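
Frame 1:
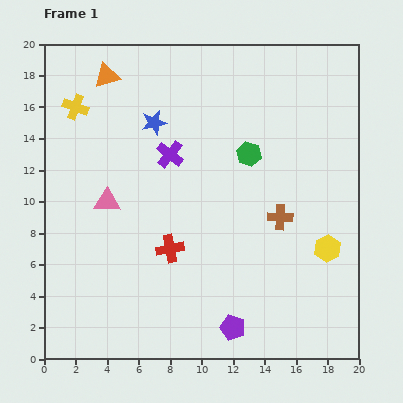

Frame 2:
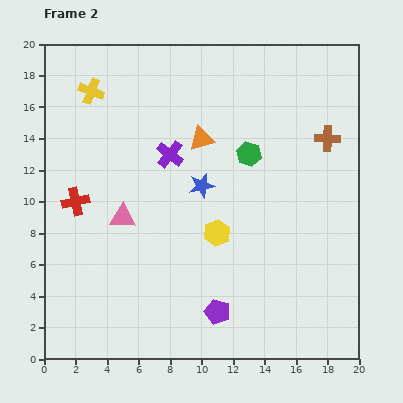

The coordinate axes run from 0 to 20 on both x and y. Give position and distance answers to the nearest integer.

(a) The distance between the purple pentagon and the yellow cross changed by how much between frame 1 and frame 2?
-1

Distance in frame 1: 17. Distance in frame 2: 16.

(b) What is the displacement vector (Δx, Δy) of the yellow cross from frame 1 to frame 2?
(1, 1)

The yellow cross was at (2, 16) in frame 1 and (3, 17) in frame 2.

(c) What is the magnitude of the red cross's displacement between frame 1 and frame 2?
7

The red cross moved from (8, 7) to (2, 10), a distance of √(6² + 3²) ≈ 7.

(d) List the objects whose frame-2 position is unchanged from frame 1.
the purple cross, the green hexagon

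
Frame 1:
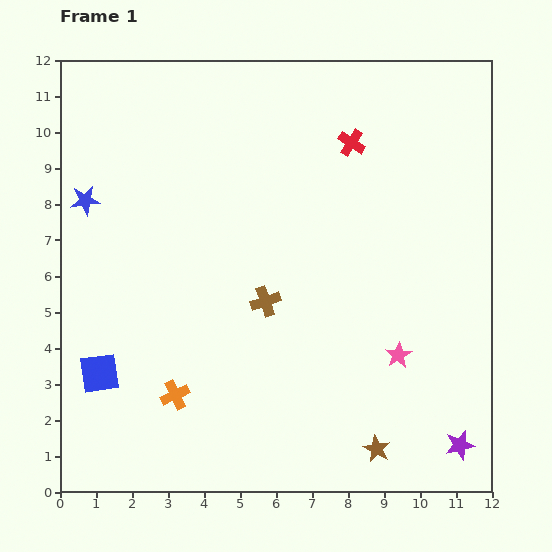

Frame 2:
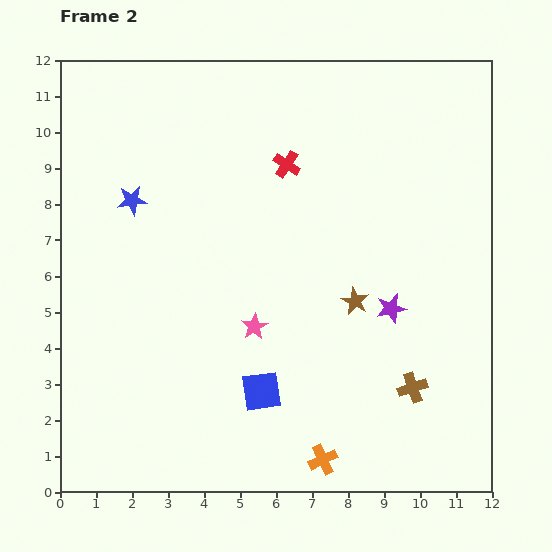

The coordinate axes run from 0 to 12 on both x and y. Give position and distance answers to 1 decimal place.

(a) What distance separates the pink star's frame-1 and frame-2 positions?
4.1

The pink star moved from (9.4, 3.8) to (5.4, 4.6), a distance of √(4.0² + 0.8²) ≈ 4.1.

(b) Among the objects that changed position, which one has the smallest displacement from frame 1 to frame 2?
the blue star

(moved 1.3)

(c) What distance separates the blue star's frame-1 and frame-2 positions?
1.3

The blue star moved from (0.7, 8.1) to (2.0, 8.1), a distance of √(1.3² + 0.0²) ≈ 1.3.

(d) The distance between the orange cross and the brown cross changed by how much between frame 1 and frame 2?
-0.4

Distance in frame 1: 3.6. Distance in frame 2: 3.2.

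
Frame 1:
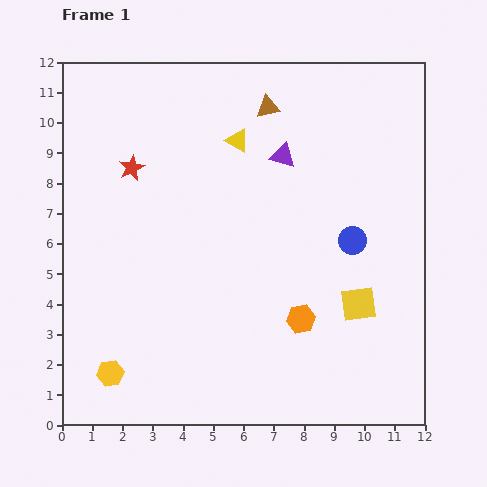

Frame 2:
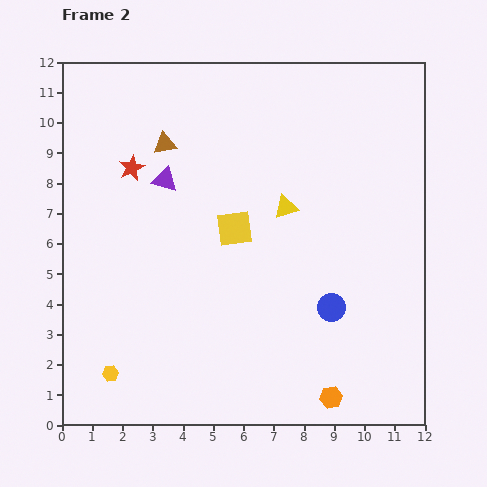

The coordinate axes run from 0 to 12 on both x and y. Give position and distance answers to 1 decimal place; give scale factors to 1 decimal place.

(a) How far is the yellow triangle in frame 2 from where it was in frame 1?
2.7

The yellow triangle moved from (5.8, 9.4) to (7.4, 7.2), a distance of √(1.6² + 2.2²) ≈ 2.7.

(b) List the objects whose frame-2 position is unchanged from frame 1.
the yellow hexagon, the red star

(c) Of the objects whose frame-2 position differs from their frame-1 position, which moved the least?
the blue circle

(moved 2.3)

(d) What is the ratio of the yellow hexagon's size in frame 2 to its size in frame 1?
0.6×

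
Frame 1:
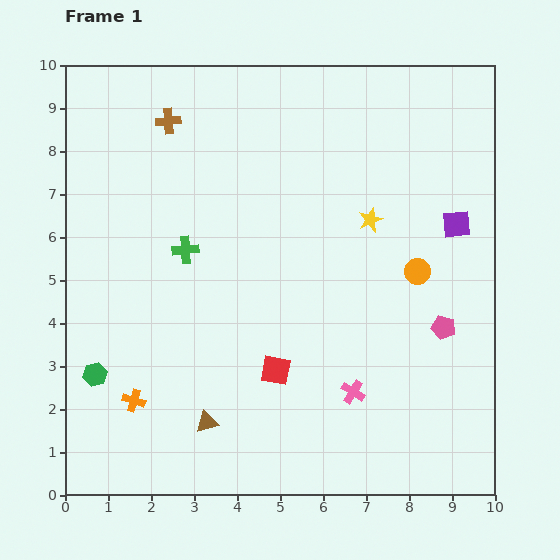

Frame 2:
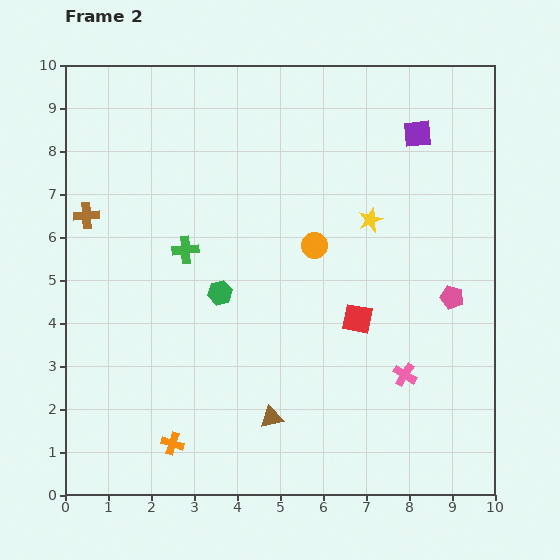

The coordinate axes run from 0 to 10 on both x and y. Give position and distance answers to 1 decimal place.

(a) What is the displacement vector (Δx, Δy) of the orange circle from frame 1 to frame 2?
(-2.4, 0.6)

The orange circle was at (8.2, 5.2) in frame 1 and (5.8, 5.8) in frame 2.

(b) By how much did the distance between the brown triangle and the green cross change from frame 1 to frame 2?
+0.4

Distance in frame 1: 4.0. Distance in frame 2: 4.4.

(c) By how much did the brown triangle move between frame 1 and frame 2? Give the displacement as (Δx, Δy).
(1.5, 0.1)

The brown triangle was at (3.3, 1.7) in frame 1 and (4.8, 1.8) in frame 2.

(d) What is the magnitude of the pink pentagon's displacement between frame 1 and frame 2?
0.7

The pink pentagon moved from (8.8, 3.9) to (9.0, 4.6), a distance of √(0.2² + 0.7²) ≈ 0.7.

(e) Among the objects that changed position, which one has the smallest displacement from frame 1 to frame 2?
the pink pentagon

(moved 0.7)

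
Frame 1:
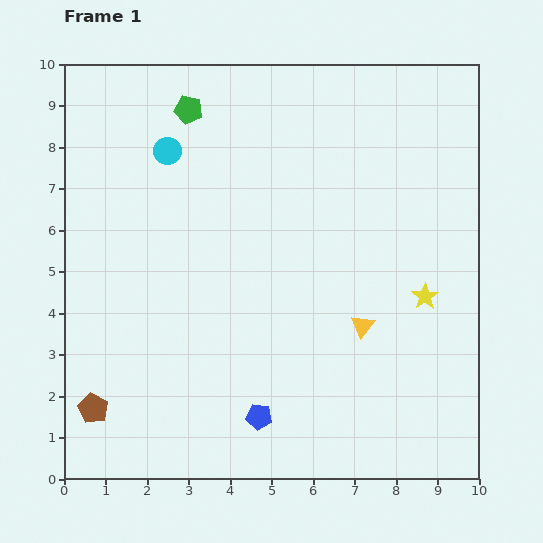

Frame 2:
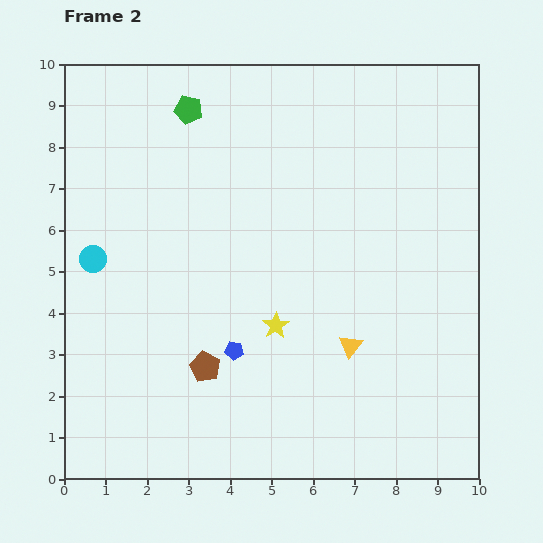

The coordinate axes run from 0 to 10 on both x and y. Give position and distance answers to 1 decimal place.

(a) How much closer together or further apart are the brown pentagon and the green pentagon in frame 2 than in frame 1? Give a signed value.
-1.4

Distance in frame 1: 7.6. Distance in frame 2: 6.2.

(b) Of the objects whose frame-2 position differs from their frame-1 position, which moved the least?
the yellow triangle

(moved 0.6)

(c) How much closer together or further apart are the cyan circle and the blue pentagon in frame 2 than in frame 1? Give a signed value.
-2.8

Distance in frame 1: 6.8. Distance in frame 2: 4.0.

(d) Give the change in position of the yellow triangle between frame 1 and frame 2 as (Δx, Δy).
(-0.3, -0.5)

The yellow triangle was at (7.2, 3.7) in frame 1 and (6.9, 3.2) in frame 2.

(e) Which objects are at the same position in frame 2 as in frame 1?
the green pentagon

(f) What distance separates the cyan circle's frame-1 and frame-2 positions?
3.2

The cyan circle moved from (2.5, 7.9) to (0.7, 5.3), a distance of √(1.8² + 2.6²) ≈ 3.2.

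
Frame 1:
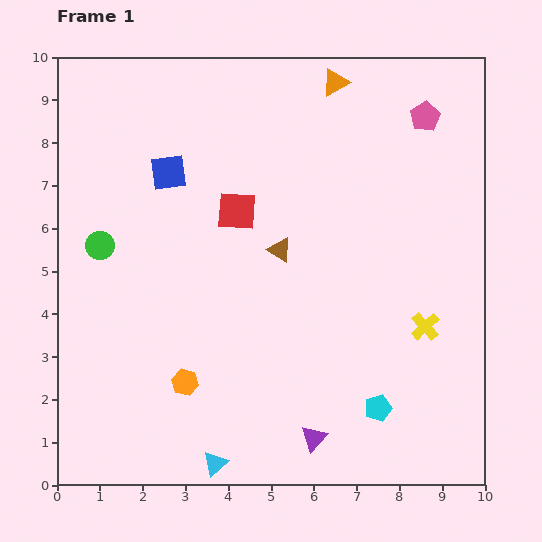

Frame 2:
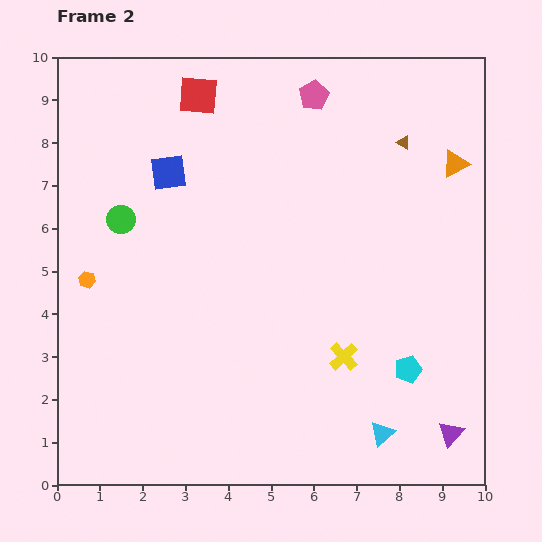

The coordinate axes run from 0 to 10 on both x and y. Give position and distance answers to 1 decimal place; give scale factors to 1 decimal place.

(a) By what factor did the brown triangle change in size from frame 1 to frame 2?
0.6×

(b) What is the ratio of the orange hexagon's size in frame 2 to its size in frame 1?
0.6×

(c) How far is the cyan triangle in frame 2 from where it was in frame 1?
4.0

The cyan triangle moved from (3.7, 0.5) to (7.6, 1.2), a distance of √(3.9² + 0.7²) ≈ 4.0.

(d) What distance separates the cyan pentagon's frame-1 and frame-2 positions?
1.1

The cyan pentagon moved from (7.5, 1.8) to (8.2, 2.7), a distance of √(0.7² + 0.9²) ≈ 1.1.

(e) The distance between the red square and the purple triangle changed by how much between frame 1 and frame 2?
+4.3

Distance in frame 1: 5.6. Distance in frame 2: 9.9.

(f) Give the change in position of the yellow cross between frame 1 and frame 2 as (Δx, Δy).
(-1.9, -0.7)

The yellow cross was at (8.6, 3.7) in frame 1 and (6.7, 3.0) in frame 2.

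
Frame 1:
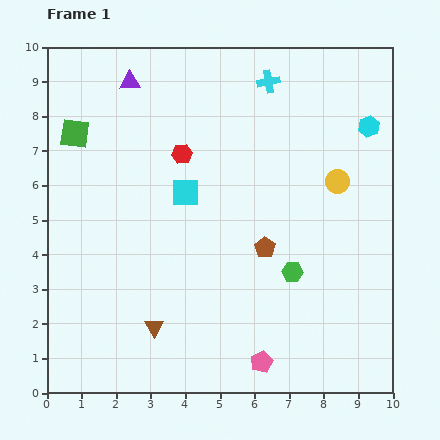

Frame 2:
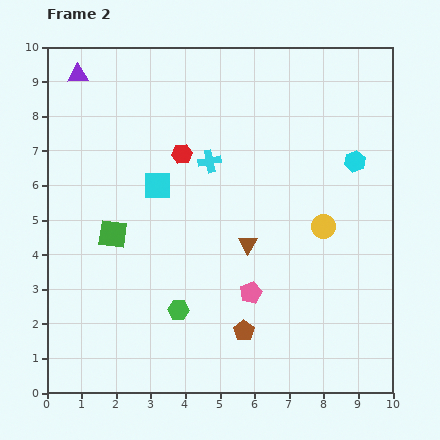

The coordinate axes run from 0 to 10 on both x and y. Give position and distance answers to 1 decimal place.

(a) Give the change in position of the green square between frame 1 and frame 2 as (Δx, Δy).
(1.1, -2.9)

The green square was at (0.8, 7.5) in frame 1 and (1.9, 4.6) in frame 2.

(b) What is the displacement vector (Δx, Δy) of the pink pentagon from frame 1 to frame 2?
(-0.3, 2.0)

The pink pentagon was at (6.2, 0.9) in frame 1 and (5.9, 2.9) in frame 2.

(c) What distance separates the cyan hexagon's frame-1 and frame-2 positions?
1.1

The cyan hexagon moved from (9.3, 7.7) to (8.9, 6.7), a distance of √(0.4² + 1.0²) ≈ 1.1.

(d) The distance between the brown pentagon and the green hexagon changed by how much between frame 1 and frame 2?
+0.9

Distance in frame 1: 1.1. Distance in frame 2: 2.0.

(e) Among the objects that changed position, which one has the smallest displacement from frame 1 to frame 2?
the cyan square

(moved 0.8)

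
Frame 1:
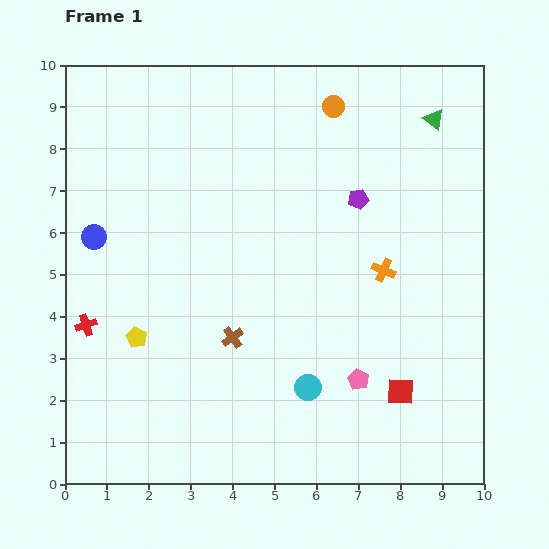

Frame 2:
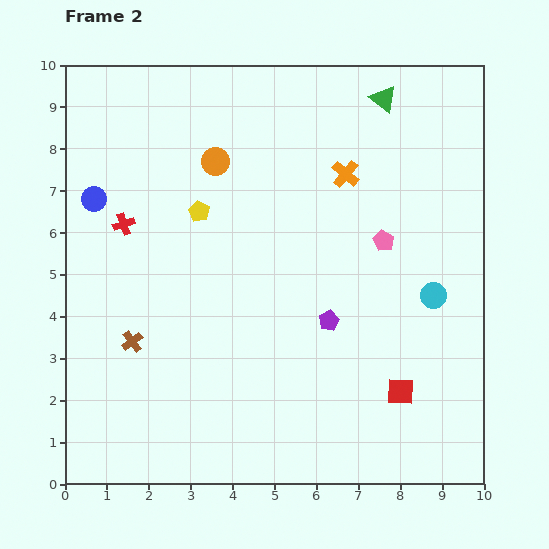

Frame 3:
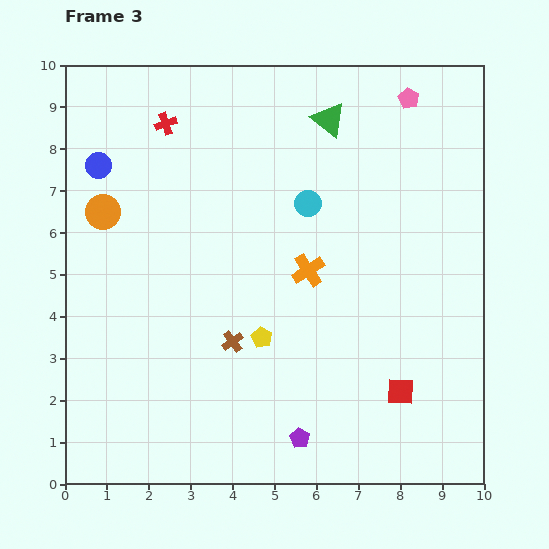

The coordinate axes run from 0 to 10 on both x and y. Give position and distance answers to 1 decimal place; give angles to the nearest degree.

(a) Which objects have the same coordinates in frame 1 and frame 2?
the red square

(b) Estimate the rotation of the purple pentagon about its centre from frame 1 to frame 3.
30° counter-clockwise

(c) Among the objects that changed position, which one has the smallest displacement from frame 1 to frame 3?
the brown cross

(moved 0.1)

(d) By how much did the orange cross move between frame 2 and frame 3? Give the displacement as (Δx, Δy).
(-0.9, -2.3)

The orange cross was at (6.7, 7.4) in frame 2 and (5.8, 5.1) in frame 3.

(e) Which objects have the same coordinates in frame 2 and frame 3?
the red square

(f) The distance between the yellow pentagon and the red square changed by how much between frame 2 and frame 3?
-2.9

Distance in frame 2: 6.4. Distance in frame 3: 3.5.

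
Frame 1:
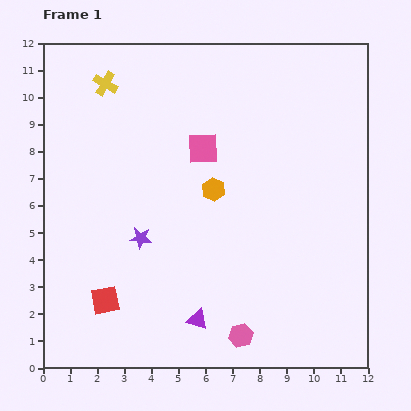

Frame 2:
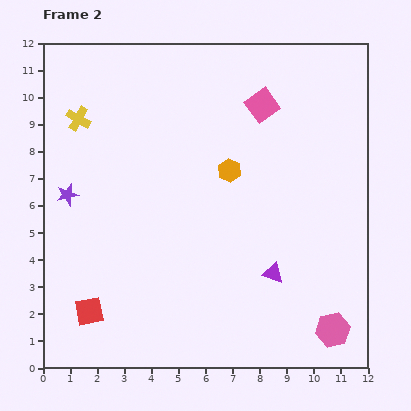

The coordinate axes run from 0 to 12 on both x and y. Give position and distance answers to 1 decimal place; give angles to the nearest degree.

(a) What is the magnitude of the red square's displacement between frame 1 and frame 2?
0.7

The red square moved from (2.3, 2.5) to (1.7, 2.1), a distance of √(0.6² + 0.4²) ≈ 0.7.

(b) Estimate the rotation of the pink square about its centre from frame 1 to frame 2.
33° counter-clockwise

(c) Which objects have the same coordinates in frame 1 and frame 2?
none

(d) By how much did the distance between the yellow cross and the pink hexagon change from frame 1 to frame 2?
+1.6

Distance in frame 1: 10.6. Distance in frame 2: 12.2.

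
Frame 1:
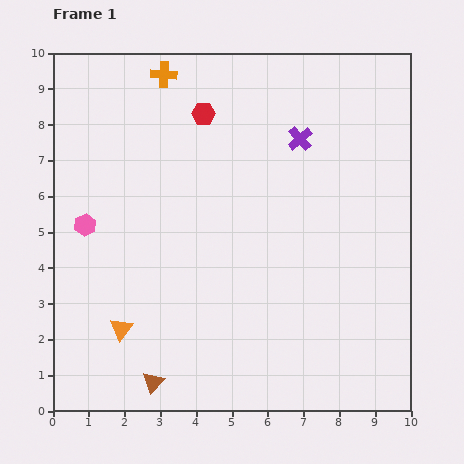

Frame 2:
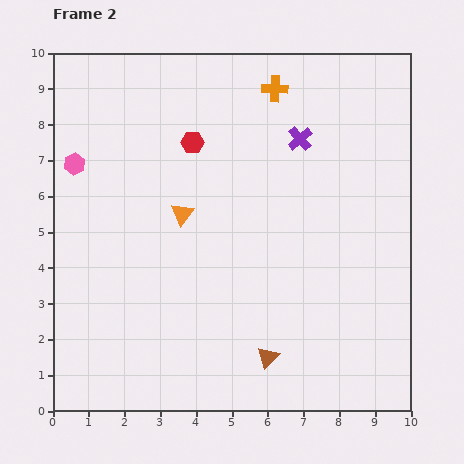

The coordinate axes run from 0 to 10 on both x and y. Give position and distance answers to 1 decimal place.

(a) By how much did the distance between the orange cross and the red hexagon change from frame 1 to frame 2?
+1.1

Distance in frame 1: 1.6. Distance in frame 2: 2.7.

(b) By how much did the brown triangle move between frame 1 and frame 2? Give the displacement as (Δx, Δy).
(3.2, 0.7)

The brown triangle was at (2.8, 0.8) in frame 1 and (6.0, 1.5) in frame 2.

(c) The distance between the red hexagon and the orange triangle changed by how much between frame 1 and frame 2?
-4.4

Distance in frame 1: 6.4. Distance in frame 2: 2.0.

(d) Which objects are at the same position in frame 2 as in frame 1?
the purple cross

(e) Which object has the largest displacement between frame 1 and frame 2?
the orange triangle

(moved 3.6; next 3.3)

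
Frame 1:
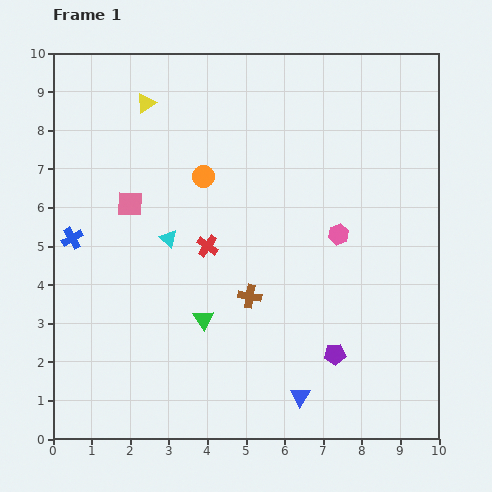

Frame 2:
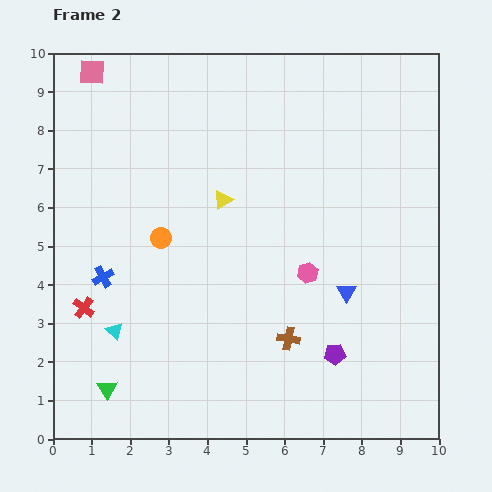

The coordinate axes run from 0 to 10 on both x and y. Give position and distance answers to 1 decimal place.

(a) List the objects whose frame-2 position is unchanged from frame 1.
the purple pentagon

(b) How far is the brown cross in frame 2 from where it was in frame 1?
1.5

The brown cross moved from (5.1, 3.7) to (6.1, 2.6), a distance of √(1.0² + 1.1²) ≈ 1.5.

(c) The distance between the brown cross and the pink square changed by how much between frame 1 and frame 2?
+4.7

Distance in frame 1: 3.9. Distance in frame 2: 8.6.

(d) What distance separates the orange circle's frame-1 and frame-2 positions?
1.9

The orange circle moved from (3.9, 6.8) to (2.8, 5.2), a distance of √(1.1² + 1.6²) ≈ 1.9.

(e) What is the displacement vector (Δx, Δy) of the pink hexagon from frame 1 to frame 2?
(-0.8, -1.0)

The pink hexagon was at (7.4, 5.3) in frame 1 and (6.6, 4.3) in frame 2.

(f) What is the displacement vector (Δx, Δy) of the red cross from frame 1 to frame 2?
(-3.2, -1.6)

The red cross was at (4.0, 5.0) in frame 1 and (0.8, 3.4) in frame 2.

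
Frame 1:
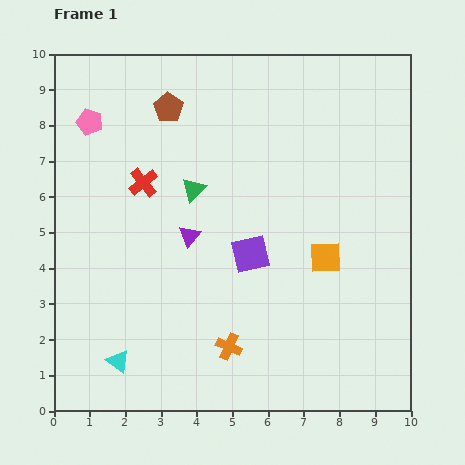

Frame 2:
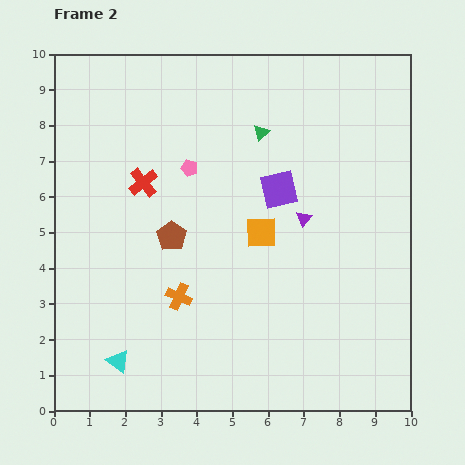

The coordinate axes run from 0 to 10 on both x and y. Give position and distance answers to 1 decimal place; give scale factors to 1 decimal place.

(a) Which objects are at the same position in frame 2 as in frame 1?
the cyan triangle, the red cross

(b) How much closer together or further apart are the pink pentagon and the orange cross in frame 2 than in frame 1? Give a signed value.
-3.8

Distance in frame 1: 7.4. Distance in frame 2: 3.6.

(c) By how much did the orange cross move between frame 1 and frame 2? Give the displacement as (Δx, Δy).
(-1.4, 1.4)

The orange cross was at (4.9, 1.8) in frame 1 and (3.5, 3.2) in frame 2.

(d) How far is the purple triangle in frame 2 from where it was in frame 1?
3.2

The purple triangle moved from (3.8, 4.9) to (7.0, 5.4), a distance of √(3.2² + 0.5²) ≈ 3.2.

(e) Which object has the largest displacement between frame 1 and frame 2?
the brown pentagon

(moved 3.6; next 3.2)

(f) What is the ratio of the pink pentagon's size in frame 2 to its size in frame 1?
0.6×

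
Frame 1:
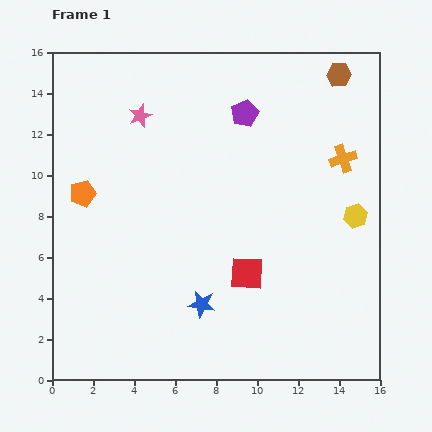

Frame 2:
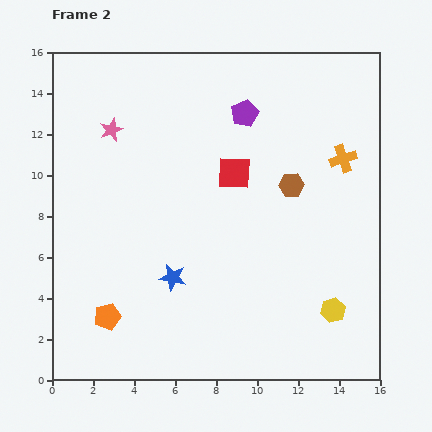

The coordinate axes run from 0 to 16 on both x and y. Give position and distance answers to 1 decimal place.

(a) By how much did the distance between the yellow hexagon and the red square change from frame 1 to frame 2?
+2.2

Distance in frame 1: 6.0. Distance in frame 2: 8.2.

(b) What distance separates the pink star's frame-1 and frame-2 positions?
1.6

The pink star moved from (4.3, 12.9) to (2.9, 12.2), a distance of √(1.4² + 0.7²) ≈ 1.6.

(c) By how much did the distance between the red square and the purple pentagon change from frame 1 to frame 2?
-4.9

Distance in frame 1: 7.8. Distance in frame 2: 2.9.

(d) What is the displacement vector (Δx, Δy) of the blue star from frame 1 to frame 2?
(-1.4, 1.3)

The blue star was at (7.3, 3.7) in frame 1 and (5.9, 5.0) in frame 2.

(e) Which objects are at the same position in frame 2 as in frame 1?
the orange cross, the purple pentagon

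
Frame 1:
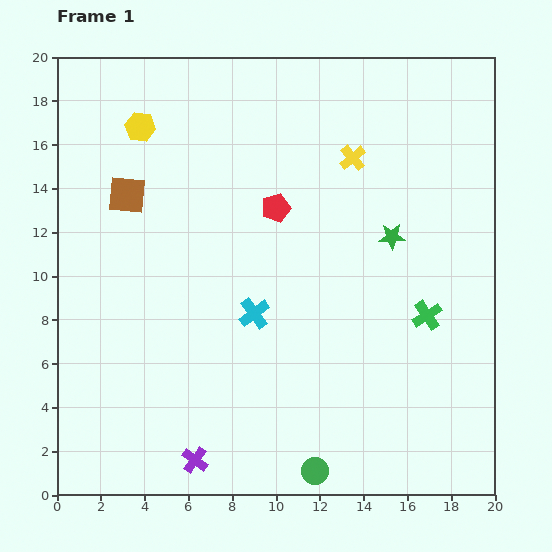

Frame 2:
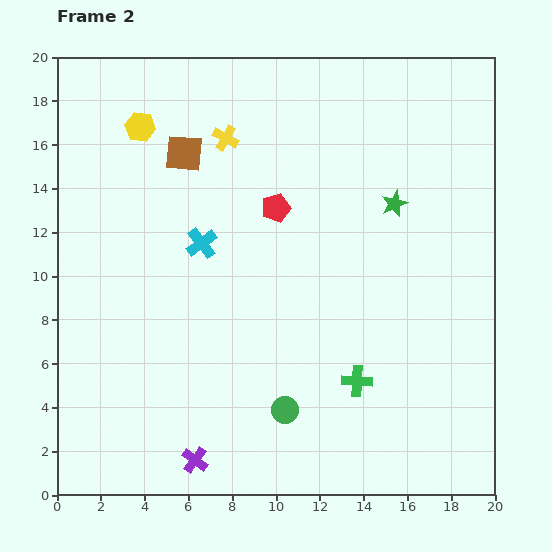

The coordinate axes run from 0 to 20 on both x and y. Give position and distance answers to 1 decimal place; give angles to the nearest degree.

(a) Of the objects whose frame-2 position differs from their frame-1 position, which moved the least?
the green star

(moved 1.5)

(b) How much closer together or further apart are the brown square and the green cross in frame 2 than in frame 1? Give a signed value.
-1.7

Distance in frame 1: 14.8. Distance in frame 2: 13.1.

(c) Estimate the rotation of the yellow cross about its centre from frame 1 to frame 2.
21° counter-clockwise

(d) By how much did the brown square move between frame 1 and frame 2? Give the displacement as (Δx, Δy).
(2.6, 1.9)

The brown square was at (3.2, 13.7) in frame 1 and (5.8, 15.6) in frame 2.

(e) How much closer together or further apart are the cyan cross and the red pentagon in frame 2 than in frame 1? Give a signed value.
-1.1

Distance in frame 1: 4.9. Distance in frame 2: 3.8.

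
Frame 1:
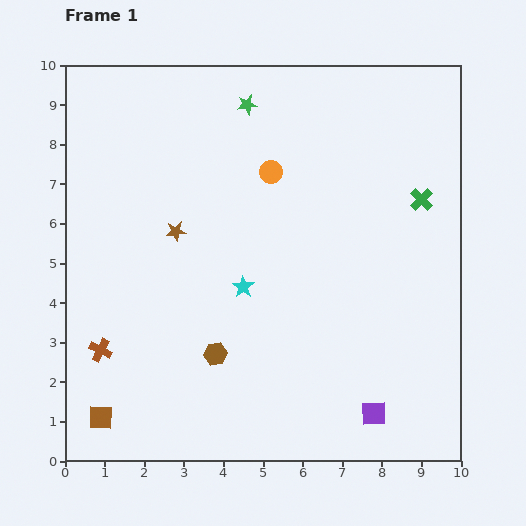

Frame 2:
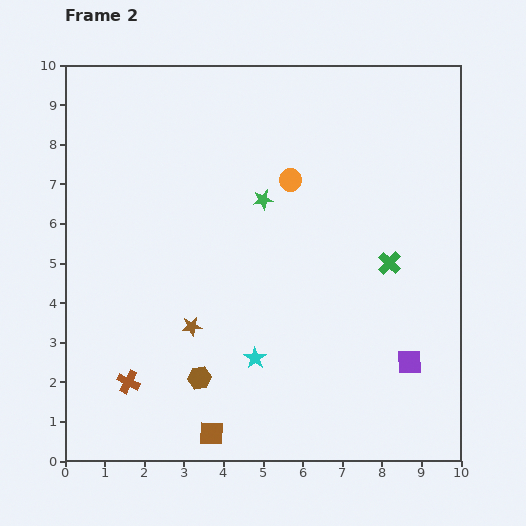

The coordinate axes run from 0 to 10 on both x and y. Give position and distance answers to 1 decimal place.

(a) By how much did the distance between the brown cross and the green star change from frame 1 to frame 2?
-1.5

Distance in frame 1: 7.2. Distance in frame 2: 5.7.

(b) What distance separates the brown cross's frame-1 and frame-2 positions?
1.1

The brown cross moved from (0.9, 2.8) to (1.6, 2.0), a distance of √(0.7² + 0.8²) ≈ 1.1.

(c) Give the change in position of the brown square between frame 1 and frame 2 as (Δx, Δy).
(2.8, -0.4)

The brown square was at (0.9, 1.1) in frame 1 and (3.7, 0.7) in frame 2.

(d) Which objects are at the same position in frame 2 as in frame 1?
none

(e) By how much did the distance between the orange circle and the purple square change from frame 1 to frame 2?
-1.1

Distance in frame 1: 6.6. Distance in frame 2: 5.5.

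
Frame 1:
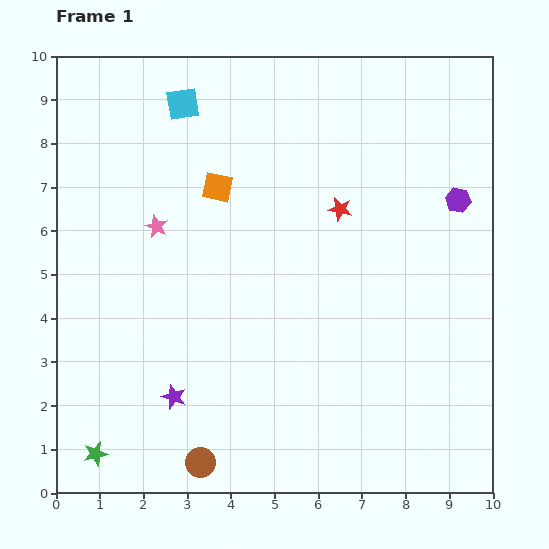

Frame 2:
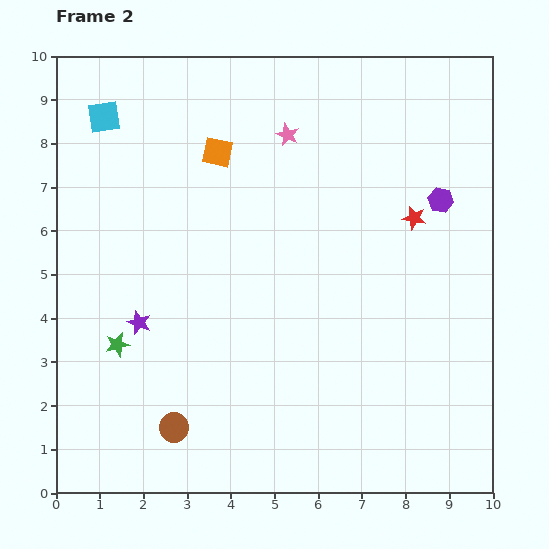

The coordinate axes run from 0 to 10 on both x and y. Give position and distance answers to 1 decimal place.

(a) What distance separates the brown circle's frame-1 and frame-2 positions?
1.0

The brown circle moved from (3.3, 0.7) to (2.7, 1.5), a distance of √(0.6² + 0.8²) ≈ 1.0.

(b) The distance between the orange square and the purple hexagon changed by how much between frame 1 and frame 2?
-0.3

Distance in frame 1: 5.5. Distance in frame 2: 5.2.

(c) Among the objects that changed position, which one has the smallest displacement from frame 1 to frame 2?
the purple hexagon

(moved 0.4)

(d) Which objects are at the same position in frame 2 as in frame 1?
none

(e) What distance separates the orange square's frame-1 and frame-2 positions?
0.8

The orange square moved from (3.7, 7.0) to (3.7, 7.8), a distance of √(0.0² + 0.8²) ≈ 0.8.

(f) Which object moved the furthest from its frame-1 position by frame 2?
the pink star

(moved 3.7; next 2.5)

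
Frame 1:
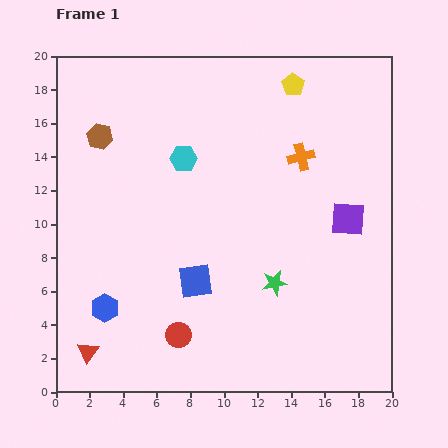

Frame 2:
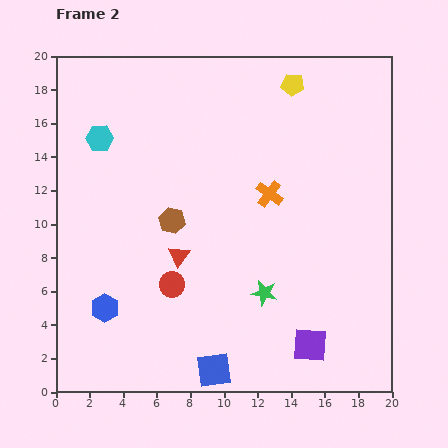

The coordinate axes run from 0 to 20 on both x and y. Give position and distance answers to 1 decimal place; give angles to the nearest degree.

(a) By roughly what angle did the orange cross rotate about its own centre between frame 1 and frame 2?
40° counter-clockwise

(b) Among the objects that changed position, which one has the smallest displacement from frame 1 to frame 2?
the green star

(moved 0.8)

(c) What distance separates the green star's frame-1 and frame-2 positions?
0.8

The green star moved from (13.0, 6.5) to (12.4, 5.9), a distance of √(0.6² + 0.6²) ≈ 0.8.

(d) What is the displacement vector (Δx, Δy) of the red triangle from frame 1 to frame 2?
(5.4, 5.7)

The red triangle was at (1.9, 2.4) in frame 1 and (7.3, 8.1) in frame 2.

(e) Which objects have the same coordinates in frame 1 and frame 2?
the blue hexagon, the yellow pentagon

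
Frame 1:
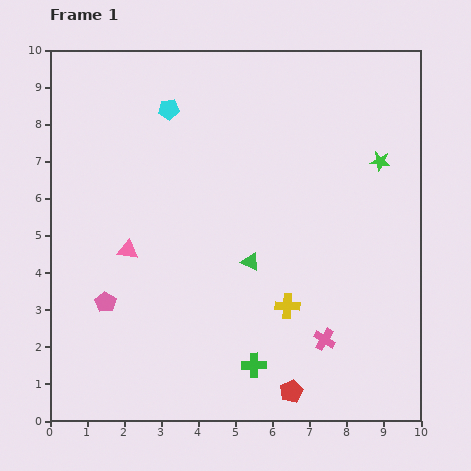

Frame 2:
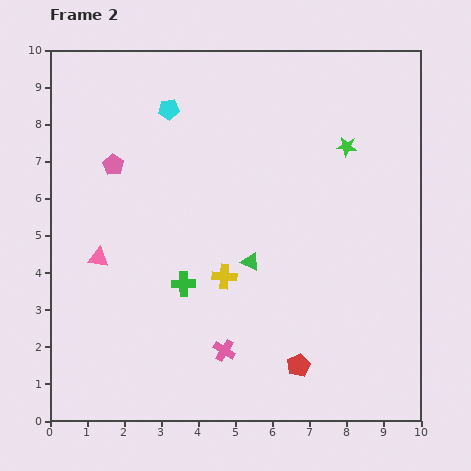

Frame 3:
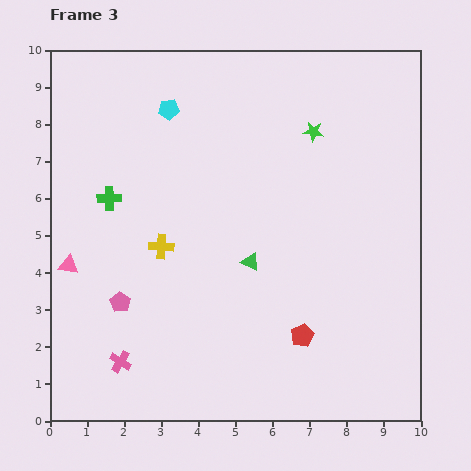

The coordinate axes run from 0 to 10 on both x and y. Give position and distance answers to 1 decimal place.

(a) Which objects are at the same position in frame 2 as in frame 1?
the green triangle, the cyan pentagon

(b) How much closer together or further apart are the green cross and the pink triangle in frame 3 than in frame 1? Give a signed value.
-2.5

Distance in frame 1: 4.6. Distance in frame 3: 2.1.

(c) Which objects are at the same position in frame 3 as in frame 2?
the green triangle, the cyan pentagon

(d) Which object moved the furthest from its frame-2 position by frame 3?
the pink pentagon

(moved 3.7; next 3.0)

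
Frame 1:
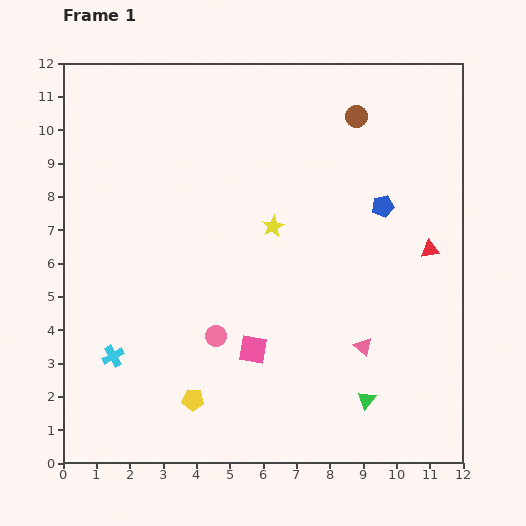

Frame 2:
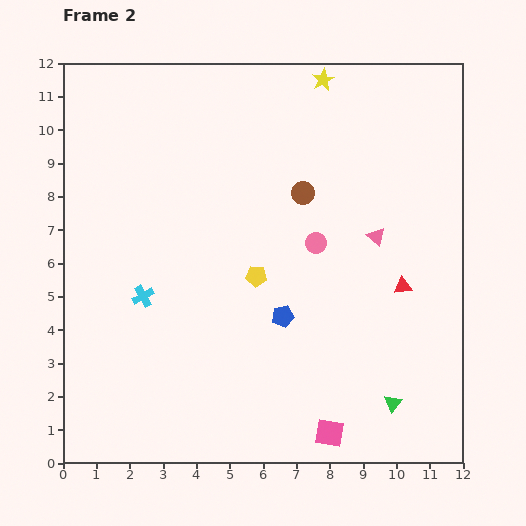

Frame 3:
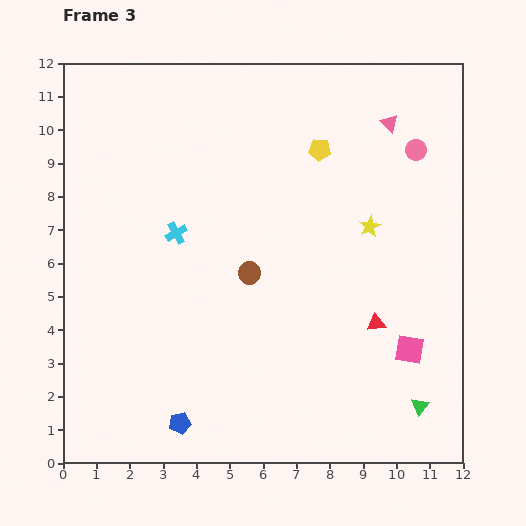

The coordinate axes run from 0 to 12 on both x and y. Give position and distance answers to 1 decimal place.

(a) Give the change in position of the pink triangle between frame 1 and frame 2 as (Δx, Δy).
(0.4, 3.3)

The pink triangle was at (9.0, 3.5) in frame 1 and (9.4, 6.8) in frame 2.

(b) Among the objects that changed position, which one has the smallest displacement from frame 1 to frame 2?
the green triangle

(moved 0.8)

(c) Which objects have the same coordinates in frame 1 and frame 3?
none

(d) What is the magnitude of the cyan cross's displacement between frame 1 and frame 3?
4.2

The cyan cross moved from (1.5, 3.2) to (3.4, 6.9), a distance of √(1.9² + 3.7²) ≈ 4.2.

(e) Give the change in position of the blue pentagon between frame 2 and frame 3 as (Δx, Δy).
(-3.1, -3.2)

The blue pentagon was at (6.6, 4.4) in frame 2 and (3.5, 1.2) in frame 3.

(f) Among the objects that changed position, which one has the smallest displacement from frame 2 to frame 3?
the green triangle

(moved 0.8)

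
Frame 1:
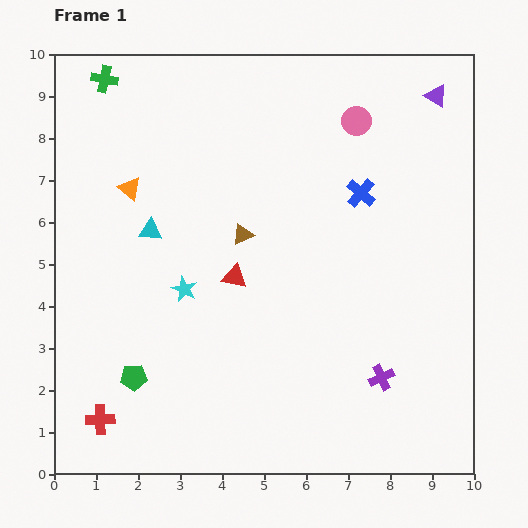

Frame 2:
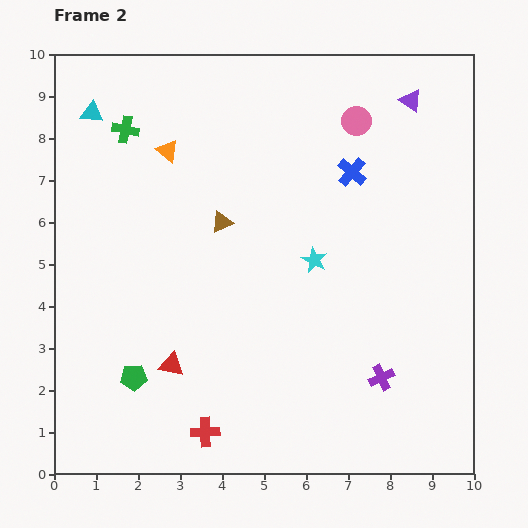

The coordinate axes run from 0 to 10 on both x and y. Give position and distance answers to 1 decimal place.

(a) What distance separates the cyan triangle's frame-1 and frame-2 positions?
3.1

The cyan triangle moved from (2.3, 5.8) to (0.9, 8.6), a distance of √(1.4² + 2.8²) ≈ 3.1.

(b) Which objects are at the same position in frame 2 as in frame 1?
the purple cross, the green pentagon, the pink circle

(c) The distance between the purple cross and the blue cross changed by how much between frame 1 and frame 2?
+0.5

Distance in frame 1: 4.4. Distance in frame 2: 4.9.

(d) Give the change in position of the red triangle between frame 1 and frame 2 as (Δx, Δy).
(-1.5, -2.1)

The red triangle was at (4.3, 4.7) in frame 1 and (2.8, 2.6) in frame 2.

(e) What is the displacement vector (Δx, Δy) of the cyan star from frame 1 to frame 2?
(3.1, 0.7)

The cyan star was at (3.1, 4.4) in frame 1 and (6.2, 5.1) in frame 2.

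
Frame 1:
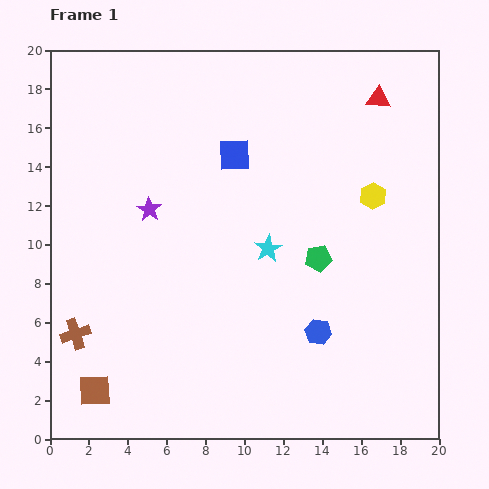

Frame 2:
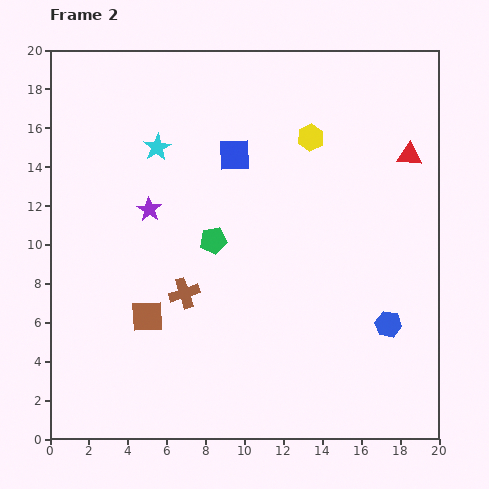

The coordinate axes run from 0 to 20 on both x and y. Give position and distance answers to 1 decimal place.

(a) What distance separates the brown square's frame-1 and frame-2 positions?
4.7

The brown square moved from (2.3, 2.5) to (5.0, 6.3), a distance of √(2.7² + 3.8²) ≈ 4.7.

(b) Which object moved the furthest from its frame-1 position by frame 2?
the cyan star

(moved 7.7; next 6.0)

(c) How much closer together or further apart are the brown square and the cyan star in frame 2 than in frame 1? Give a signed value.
-2.8

Distance in frame 1: 11.5. Distance in frame 2: 8.7.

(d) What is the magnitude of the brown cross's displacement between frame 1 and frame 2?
6.0

The brown cross moved from (1.3, 5.4) to (6.9, 7.5), a distance of √(5.6² + 2.1²) ≈ 6.0.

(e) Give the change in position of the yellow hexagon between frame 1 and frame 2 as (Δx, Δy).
(-3.2, 3.0)

The yellow hexagon was at (16.6, 12.5) in frame 1 and (13.4, 15.5) in frame 2.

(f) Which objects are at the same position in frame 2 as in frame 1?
the blue square, the purple star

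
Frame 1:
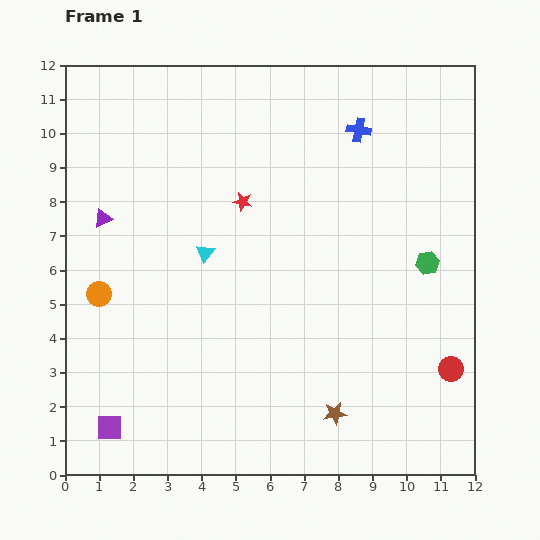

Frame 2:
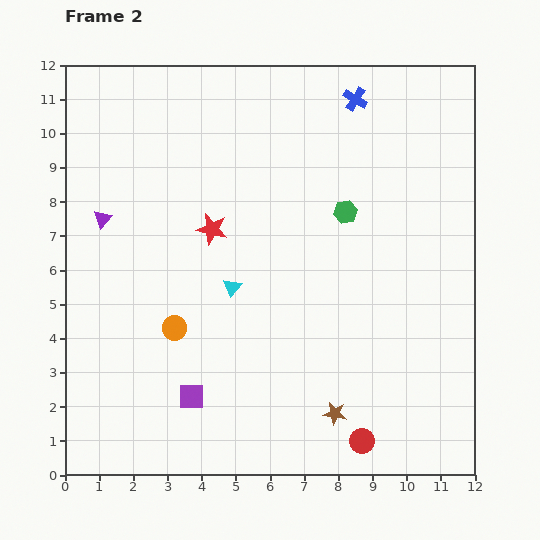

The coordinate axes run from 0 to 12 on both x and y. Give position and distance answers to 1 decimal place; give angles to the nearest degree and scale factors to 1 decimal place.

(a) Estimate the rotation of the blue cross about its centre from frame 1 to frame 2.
21° clockwise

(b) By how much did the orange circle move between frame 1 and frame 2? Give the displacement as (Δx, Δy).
(2.2, -1.0)

The orange circle was at (1.0, 5.3) in frame 1 and (3.2, 4.3) in frame 2.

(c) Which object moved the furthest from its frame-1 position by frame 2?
the red circle

(moved 3.3; next 2.8)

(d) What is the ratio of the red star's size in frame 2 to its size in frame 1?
1.6×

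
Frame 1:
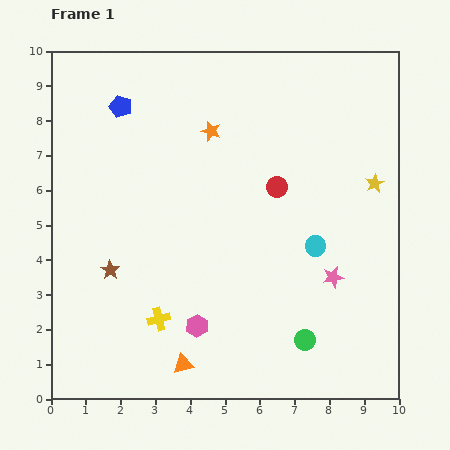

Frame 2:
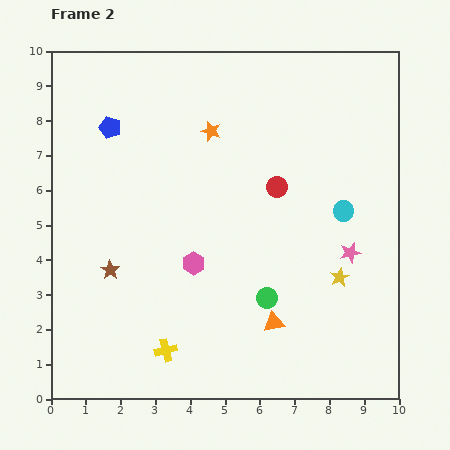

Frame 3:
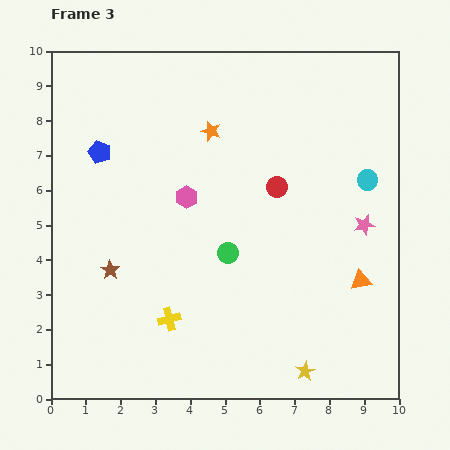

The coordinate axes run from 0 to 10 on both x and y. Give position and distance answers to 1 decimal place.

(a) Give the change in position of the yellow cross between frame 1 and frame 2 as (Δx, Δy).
(0.2, -0.9)

The yellow cross was at (3.1, 2.3) in frame 1 and (3.3, 1.4) in frame 2.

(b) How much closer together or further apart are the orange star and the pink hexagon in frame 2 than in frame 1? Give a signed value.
-1.8

Distance in frame 1: 5.6. Distance in frame 2: 3.8.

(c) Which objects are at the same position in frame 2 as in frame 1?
the orange star, the red circle, the brown star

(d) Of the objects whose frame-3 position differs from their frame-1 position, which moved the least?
the yellow cross

(moved 0.3)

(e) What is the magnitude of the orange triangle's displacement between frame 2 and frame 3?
2.8

The orange triangle moved from (6.4, 2.2) to (8.9, 3.4), a distance of √(2.5² + 1.2²) ≈ 2.8.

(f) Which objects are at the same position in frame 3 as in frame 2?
the orange star, the red circle, the brown star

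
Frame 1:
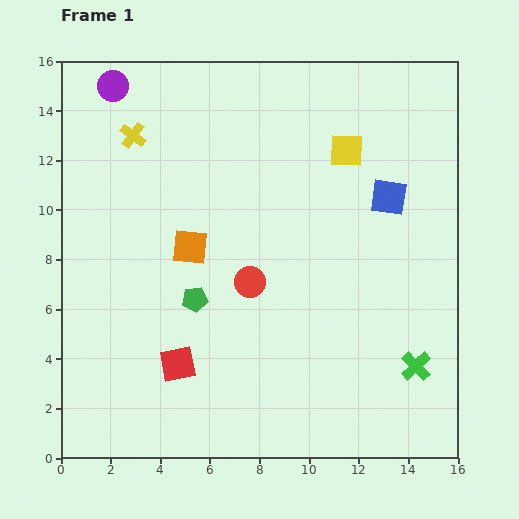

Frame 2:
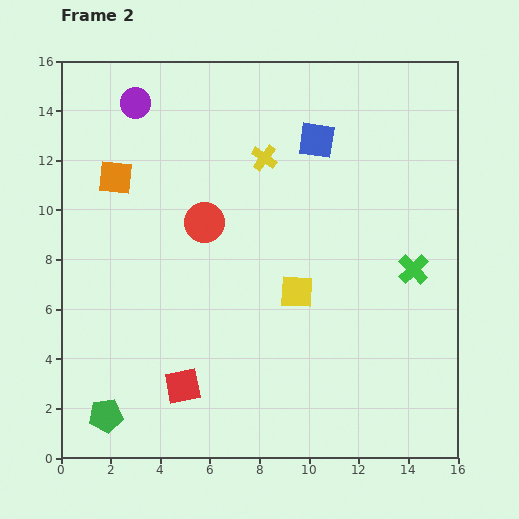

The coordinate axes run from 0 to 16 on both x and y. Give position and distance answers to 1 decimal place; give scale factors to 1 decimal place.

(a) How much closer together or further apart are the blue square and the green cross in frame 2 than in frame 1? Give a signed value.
-0.4

Distance in frame 1: 6.9. Distance in frame 2: 6.5.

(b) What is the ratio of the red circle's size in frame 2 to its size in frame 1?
1.3×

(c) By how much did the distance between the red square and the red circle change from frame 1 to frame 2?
+2.3

Distance in frame 1: 4.4. Distance in frame 2: 6.7.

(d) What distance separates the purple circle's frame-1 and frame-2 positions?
1.1

The purple circle moved from (2.1, 15.0) to (3.0, 14.3), a distance of √(0.9² + 0.7²) ≈ 1.1.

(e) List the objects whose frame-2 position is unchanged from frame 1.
none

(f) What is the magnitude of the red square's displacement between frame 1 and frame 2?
0.9

The red square moved from (4.7, 3.8) to (4.9, 2.9), a distance of √(0.2² + 0.9²) ≈ 0.9.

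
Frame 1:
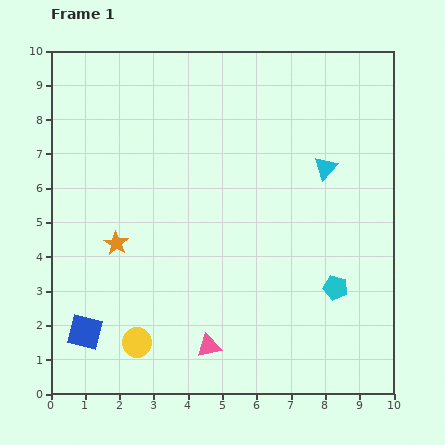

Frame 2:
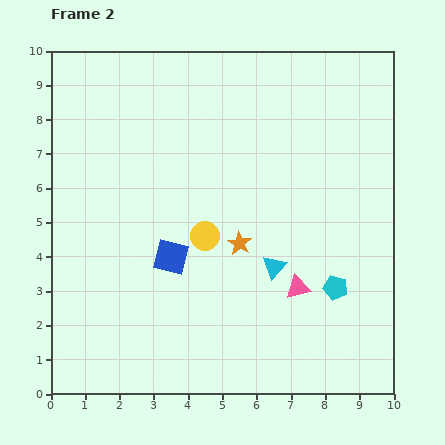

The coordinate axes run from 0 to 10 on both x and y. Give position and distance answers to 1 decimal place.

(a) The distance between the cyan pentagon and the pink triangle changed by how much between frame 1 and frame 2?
-3.0

Distance in frame 1: 4.1. Distance in frame 2: 1.1.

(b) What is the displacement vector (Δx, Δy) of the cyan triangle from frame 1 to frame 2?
(-1.5, -2.9)

The cyan triangle was at (8.0, 6.6) in frame 1 and (6.5, 3.7) in frame 2.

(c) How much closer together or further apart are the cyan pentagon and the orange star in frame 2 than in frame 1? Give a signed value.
-3.4

Distance in frame 1: 6.5. Distance in frame 2: 3.1.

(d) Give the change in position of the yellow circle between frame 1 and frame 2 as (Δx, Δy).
(2.0, 3.1)

The yellow circle was at (2.5, 1.5) in frame 1 and (4.5, 4.6) in frame 2.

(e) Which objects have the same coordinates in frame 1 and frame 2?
the cyan pentagon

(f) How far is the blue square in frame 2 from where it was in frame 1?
3.3

The blue square moved from (1.0, 1.8) to (3.5, 4.0), a distance of √(2.5² + 2.2²) ≈ 3.3.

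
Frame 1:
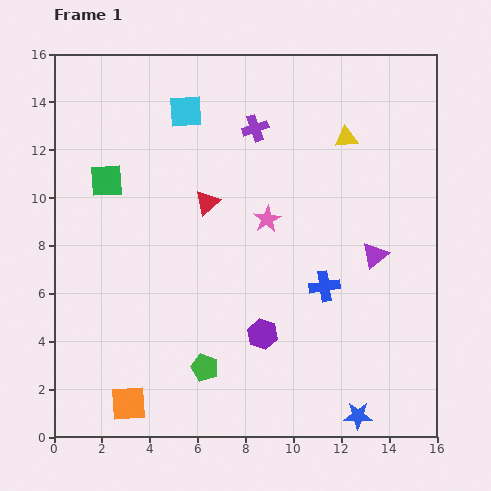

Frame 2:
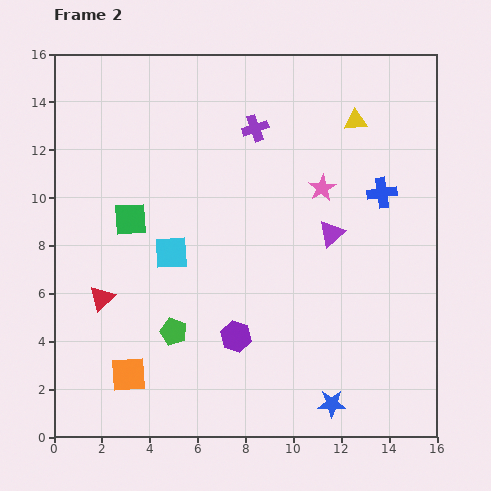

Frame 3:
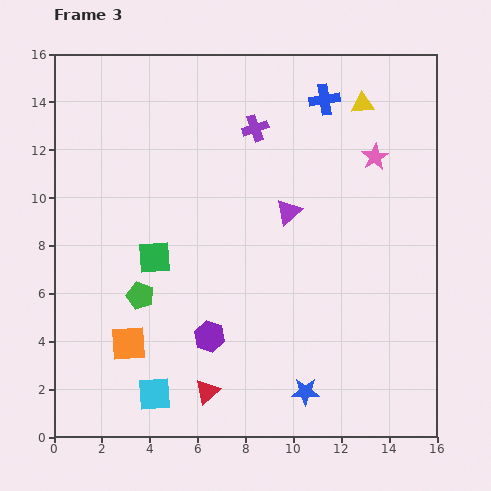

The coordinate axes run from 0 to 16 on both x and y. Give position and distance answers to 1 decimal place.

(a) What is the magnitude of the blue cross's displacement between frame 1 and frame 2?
4.6

The blue cross moved from (11.3, 6.3) to (13.7, 10.2), a distance of √(2.4² + 3.9²) ≈ 4.6.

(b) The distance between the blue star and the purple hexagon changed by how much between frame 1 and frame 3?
-0.6

Distance in frame 1: 5.2. Distance in frame 3: 4.6.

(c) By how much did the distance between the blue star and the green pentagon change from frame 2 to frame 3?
+0.8

Distance in frame 2: 7.2. Distance in frame 3: 8.0.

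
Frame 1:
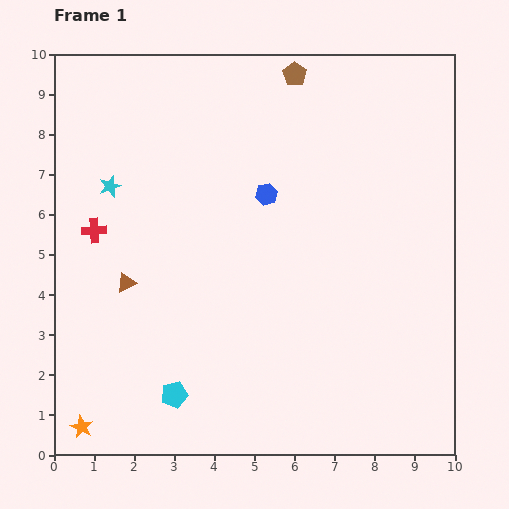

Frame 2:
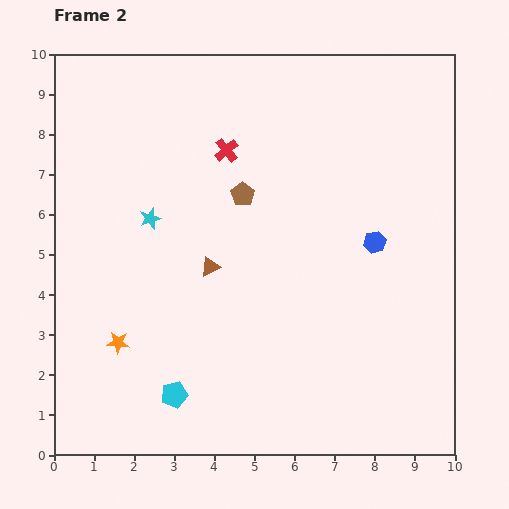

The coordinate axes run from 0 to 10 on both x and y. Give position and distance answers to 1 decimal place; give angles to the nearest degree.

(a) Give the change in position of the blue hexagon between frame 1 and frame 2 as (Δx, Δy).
(2.7, -1.2)

The blue hexagon was at (5.3, 6.5) in frame 1 and (8.0, 5.3) in frame 2.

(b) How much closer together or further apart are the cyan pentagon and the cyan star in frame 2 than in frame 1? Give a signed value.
-1.0

Distance in frame 1: 5.4. Distance in frame 2: 4.4.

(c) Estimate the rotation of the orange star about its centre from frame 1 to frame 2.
21° counter-clockwise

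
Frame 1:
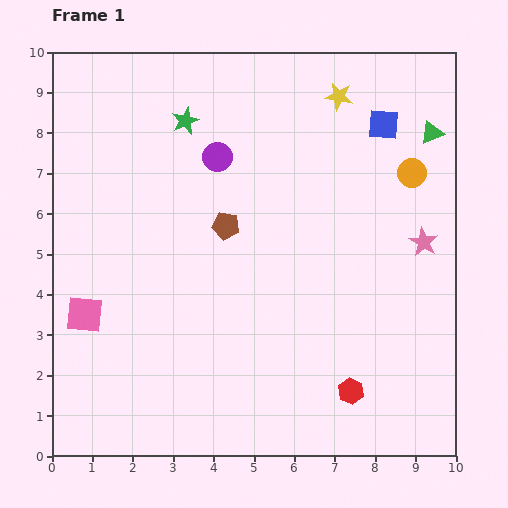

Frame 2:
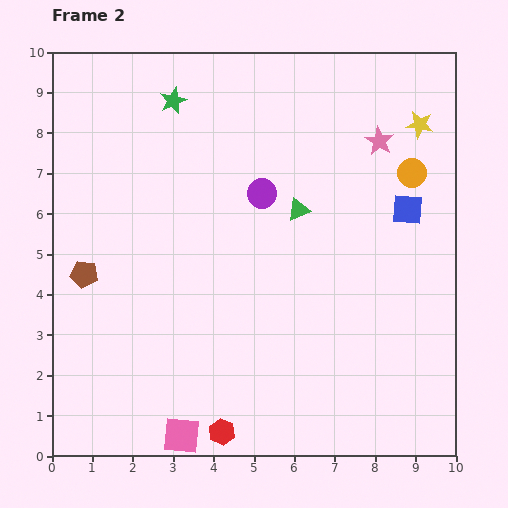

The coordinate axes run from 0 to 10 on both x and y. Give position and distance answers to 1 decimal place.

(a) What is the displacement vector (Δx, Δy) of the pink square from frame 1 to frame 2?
(2.4, -3.0)

The pink square was at (0.8, 3.5) in frame 1 and (3.2, 0.5) in frame 2.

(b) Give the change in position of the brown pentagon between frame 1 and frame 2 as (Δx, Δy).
(-3.5, -1.2)

The brown pentagon was at (4.3, 5.7) in frame 1 and (0.8, 4.5) in frame 2.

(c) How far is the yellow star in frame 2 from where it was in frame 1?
2.1

The yellow star moved from (7.1, 8.9) to (9.1, 8.2), a distance of √(2.0² + 0.7²) ≈ 2.1.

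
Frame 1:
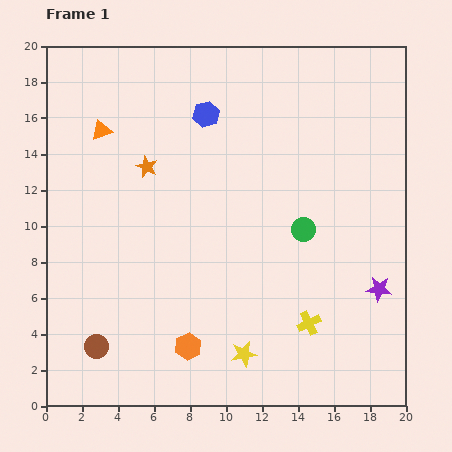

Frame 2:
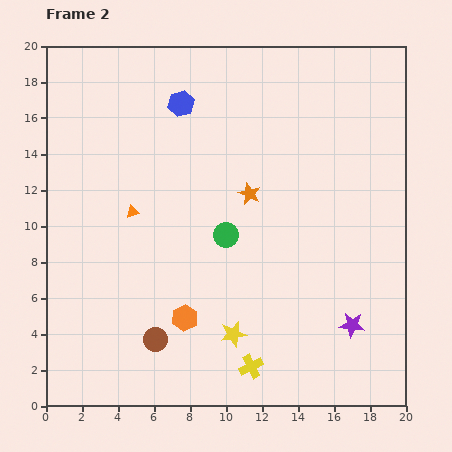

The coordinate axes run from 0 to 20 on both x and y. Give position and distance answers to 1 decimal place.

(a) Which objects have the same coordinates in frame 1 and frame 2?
none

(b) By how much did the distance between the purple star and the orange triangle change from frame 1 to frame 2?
-4.0

Distance in frame 1: 17.7. Distance in frame 2: 13.7.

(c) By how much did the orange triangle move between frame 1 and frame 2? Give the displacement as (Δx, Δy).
(1.7, -4.5)

The orange triangle was at (3.1, 15.3) in frame 1 and (4.8, 10.8) in frame 2.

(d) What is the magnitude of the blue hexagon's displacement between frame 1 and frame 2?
1.5

The blue hexagon moved from (8.9, 16.2) to (7.5, 16.8), a distance of √(1.4² + 0.6²) ≈ 1.5.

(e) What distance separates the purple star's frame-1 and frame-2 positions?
2.5

The purple star moved from (18.5, 6.5) to (17.0, 4.5), a distance of √(1.5² + 2.0²) ≈ 2.5.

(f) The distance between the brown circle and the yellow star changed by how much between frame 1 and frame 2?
-3.9

Distance in frame 1: 8.2. Distance in frame 2: 4.3.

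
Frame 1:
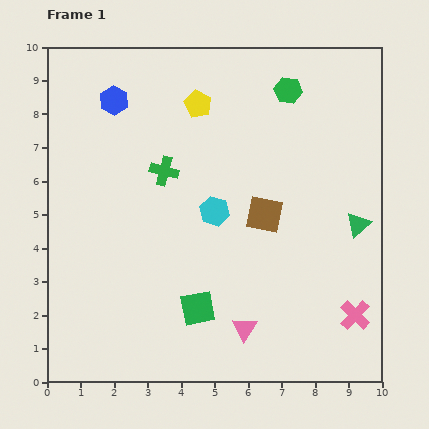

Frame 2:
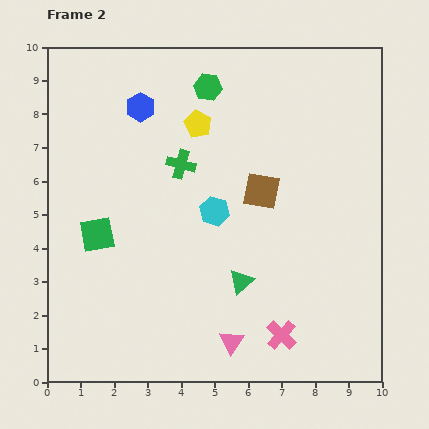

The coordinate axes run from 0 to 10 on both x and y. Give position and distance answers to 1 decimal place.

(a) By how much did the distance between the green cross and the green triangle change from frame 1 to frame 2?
-2.1

Distance in frame 1: 6.0. Distance in frame 2: 3.9.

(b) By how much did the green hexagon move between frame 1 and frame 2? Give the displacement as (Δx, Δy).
(-2.4, 0.1)

The green hexagon was at (7.2, 8.7) in frame 1 and (4.8, 8.8) in frame 2.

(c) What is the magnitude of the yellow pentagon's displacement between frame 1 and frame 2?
0.6

The yellow pentagon moved from (4.5, 8.3) to (4.5, 7.7), a distance of √(0.0² + 0.6²) ≈ 0.6.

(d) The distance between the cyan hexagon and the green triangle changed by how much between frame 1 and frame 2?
-2.1

Distance in frame 1: 4.3. Distance in frame 2: 2.2.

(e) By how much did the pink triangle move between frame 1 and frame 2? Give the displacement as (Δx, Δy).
(-0.4, -0.4)

The pink triangle was at (5.9, 1.6) in frame 1 and (5.5, 1.2) in frame 2.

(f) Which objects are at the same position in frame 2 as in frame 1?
the cyan hexagon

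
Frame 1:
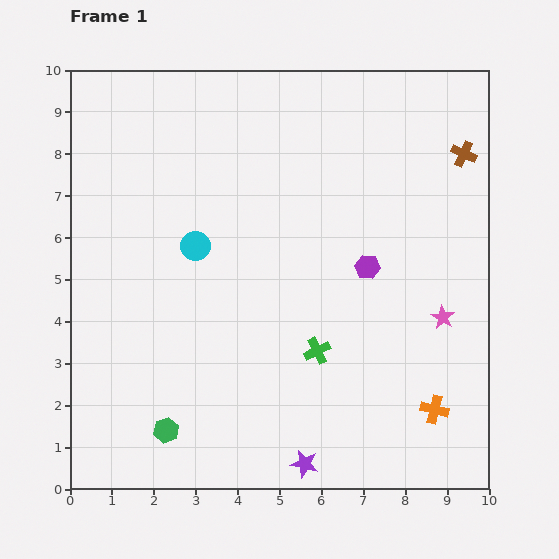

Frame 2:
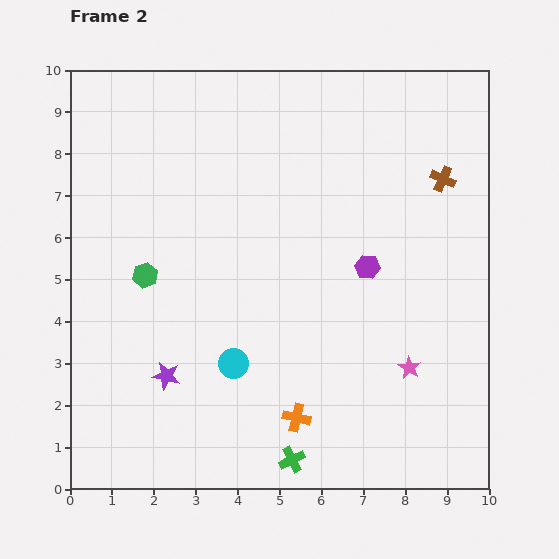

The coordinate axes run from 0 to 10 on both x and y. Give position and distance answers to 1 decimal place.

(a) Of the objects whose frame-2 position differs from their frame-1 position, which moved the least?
the brown cross

(moved 0.8)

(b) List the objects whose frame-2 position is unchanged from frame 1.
the purple hexagon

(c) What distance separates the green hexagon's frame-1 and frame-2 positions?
3.7

The green hexagon moved from (2.3, 1.4) to (1.8, 5.1), a distance of √(0.5² + 3.7²) ≈ 3.7.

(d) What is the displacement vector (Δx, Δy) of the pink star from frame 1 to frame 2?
(-0.8, -1.2)

The pink star was at (8.9, 4.1) in frame 1 and (8.1, 2.9) in frame 2.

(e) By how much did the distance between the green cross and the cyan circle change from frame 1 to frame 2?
-1.1

Distance in frame 1: 3.8. Distance in frame 2: 2.7.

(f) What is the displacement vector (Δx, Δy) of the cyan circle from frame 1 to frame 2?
(0.9, -2.8)

The cyan circle was at (3.0, 5.8) in frame 1 and (3.9, 3.0) in frame 2.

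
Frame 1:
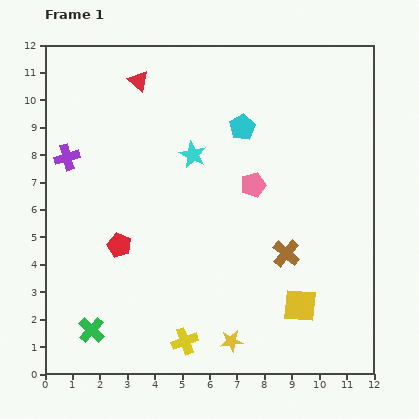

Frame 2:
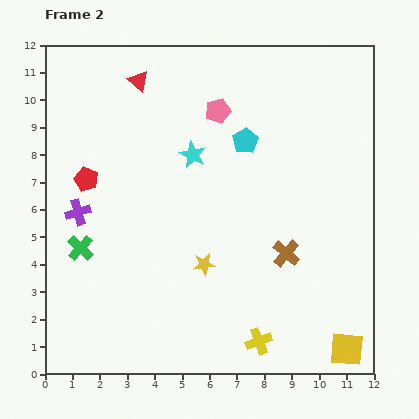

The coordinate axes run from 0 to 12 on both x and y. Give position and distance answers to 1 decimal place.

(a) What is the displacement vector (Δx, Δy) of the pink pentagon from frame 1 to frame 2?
(-1.3, 2.7)

The pink pentagon was at (7.6, 6.9) in frame 1 and (6.3, 9.6) in frame 2.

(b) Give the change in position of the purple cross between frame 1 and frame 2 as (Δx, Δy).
(0.4, -2.0)

The purple cross was at (0.8, 7.9) in frame 1 and (1.2, 5.9) in frame 2.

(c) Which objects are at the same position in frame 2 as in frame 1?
the cyan star, the brown cross, the red triangle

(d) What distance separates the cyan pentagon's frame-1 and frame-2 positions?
0.5

The cyan pentagon moved from (7.2, 9.0) to (7.3, 8.5), a distance of √(0.1² + 0.5²) ≈ 0.5.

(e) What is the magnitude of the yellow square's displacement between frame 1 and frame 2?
2.3

The yellow square moved from (9.3, 2.5) to (11.0, 0.9), a distance of √(1.7² + 1.6²) ≈ 2.3.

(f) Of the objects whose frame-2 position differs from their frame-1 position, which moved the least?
the cyan pentagon

(moved 0.5)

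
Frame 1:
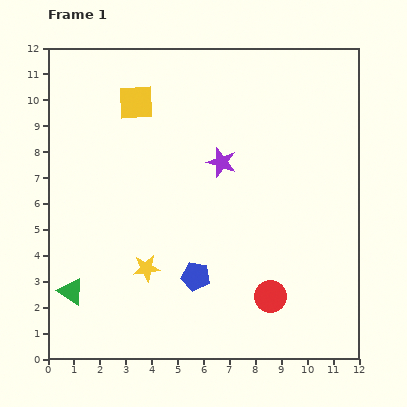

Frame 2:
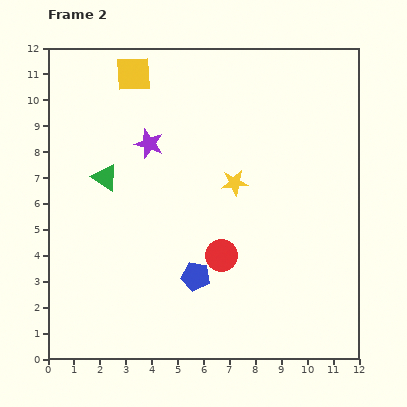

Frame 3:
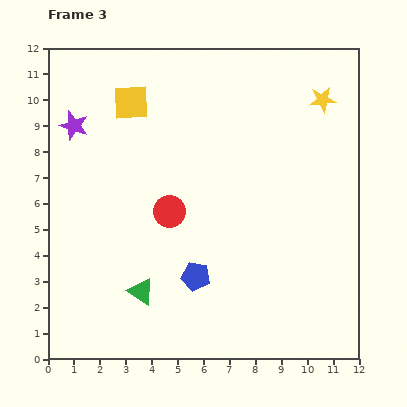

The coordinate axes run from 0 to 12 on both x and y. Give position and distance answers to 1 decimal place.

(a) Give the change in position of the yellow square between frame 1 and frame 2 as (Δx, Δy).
(-0.1, 1.1)

The yellow square was at (3.4, 9.9) in frame 1 and (3.3, 11.0) in frame 2.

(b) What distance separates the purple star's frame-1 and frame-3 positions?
5.9

The purple star moved from (6.7, 7.6) to (1.0, 9.0), a distance of √(5.7² + 1.4²) ≈ 5.9.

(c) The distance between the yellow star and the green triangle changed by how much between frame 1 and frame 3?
+7.2

Distance in frame 1: 3.0. Distance in frame 3: 10.2.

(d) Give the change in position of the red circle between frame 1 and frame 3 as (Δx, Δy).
(-3.9, 3.3)

The red circle was at (8.6, 2.4) in frame 1 and (4.7, 5.7) in frame 3.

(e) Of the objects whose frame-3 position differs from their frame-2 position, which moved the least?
the yellow square

(moved 1.1)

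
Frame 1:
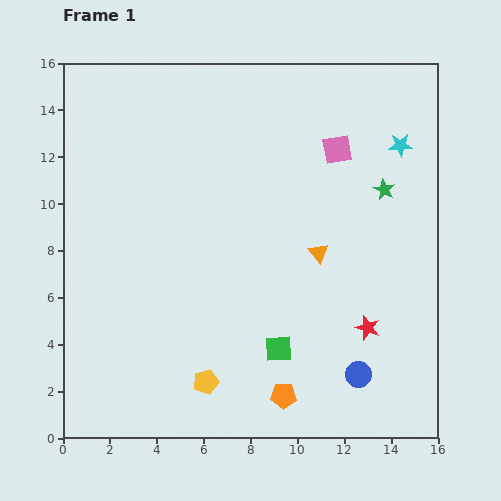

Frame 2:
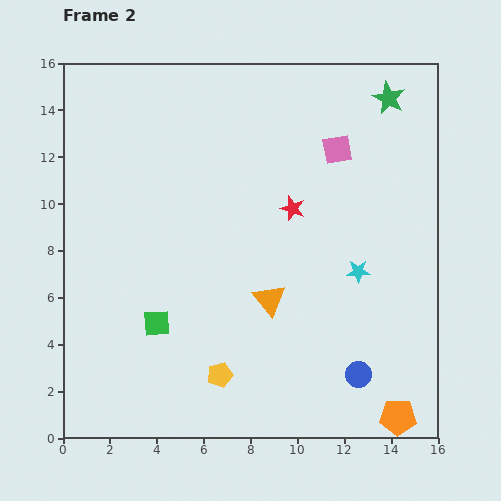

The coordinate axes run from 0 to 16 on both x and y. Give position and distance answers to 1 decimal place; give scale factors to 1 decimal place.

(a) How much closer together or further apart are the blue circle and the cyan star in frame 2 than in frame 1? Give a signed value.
-5.6

Distance in frame 1: 10.0. Distance in frame 2: 4.4.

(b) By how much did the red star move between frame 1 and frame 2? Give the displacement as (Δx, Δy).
(-3.2, 5.1)

The red star was at (13.0, 4.7) in frame 1 and (9.8, 9.8) in frame 2.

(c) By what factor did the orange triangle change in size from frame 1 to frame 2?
1.6×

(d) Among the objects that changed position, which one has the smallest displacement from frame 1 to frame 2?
the yellow pentagon

(moved 0.7)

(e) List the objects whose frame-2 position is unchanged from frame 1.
the blue circle, the pink square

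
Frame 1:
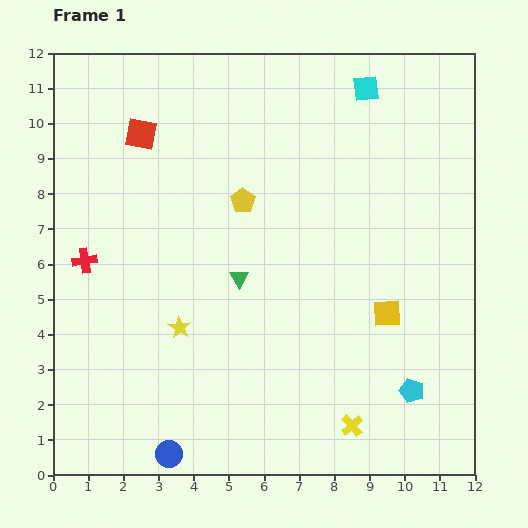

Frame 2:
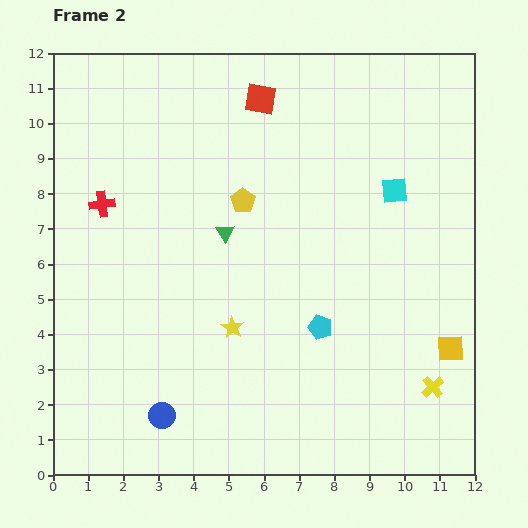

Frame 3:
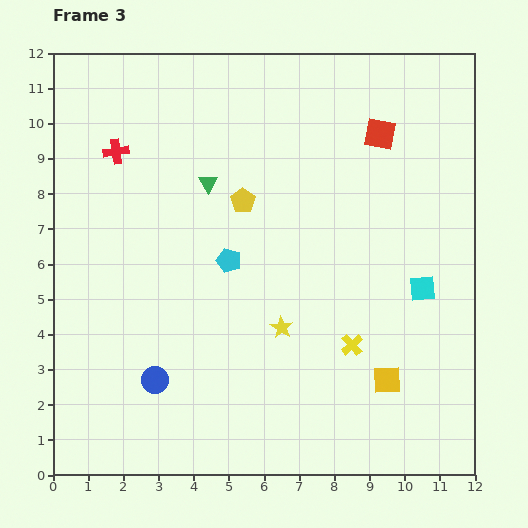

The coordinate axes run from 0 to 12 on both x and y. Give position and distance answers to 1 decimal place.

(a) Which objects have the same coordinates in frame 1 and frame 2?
the yellow pentagon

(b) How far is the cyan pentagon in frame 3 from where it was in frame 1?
6.4

The cyan pentagon moved from (10.2, 2.4) to (5.0, 6.1), a distance of √(5.2² + 3.7²) ≈ 6.4.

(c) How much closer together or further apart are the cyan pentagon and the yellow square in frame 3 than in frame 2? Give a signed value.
+1.9

Distance in frame 2: 3.7. Distance in frame 3: 5.6.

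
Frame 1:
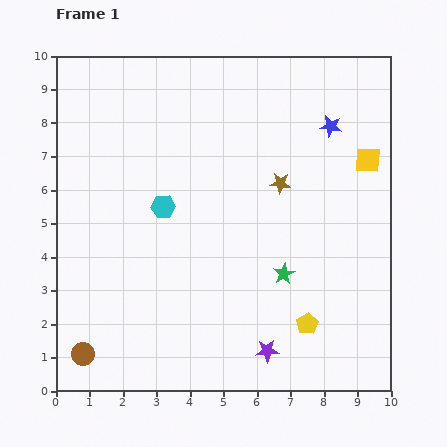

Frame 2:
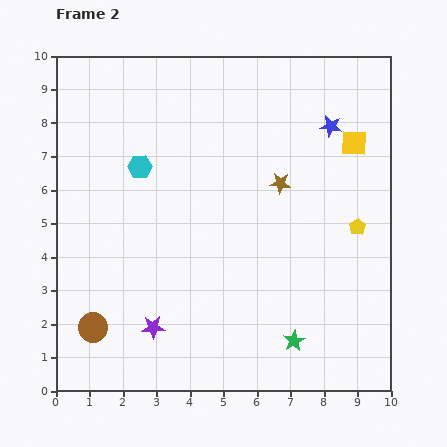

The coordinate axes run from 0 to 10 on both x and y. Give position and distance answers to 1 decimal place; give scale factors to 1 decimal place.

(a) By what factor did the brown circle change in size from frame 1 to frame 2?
1.3×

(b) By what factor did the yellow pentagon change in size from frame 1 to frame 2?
0.7×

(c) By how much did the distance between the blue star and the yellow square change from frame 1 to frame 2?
-0.6

Distance in frame 1: 1.5. Distance in frame 2: 0.9.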